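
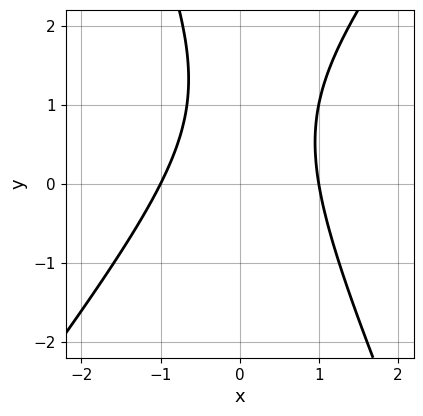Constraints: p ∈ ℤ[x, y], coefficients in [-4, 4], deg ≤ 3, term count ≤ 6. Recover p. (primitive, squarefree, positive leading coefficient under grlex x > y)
3*x^2 - x*y - y^2 + 2*y - 3

1. deg p = 2. No degree-1 curve has this shape.
2. Observable constraints: the curve avoids every integer y-axis point in the box; among the integer gridlines, it crosses the x-axis at x ∈ {-1, 1}.
3. The integer polynomial consistent with all of this is the stated p.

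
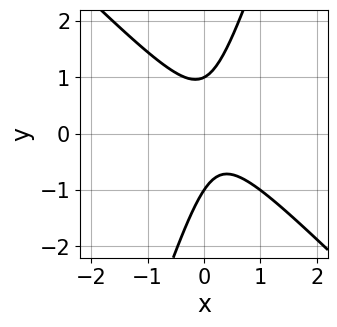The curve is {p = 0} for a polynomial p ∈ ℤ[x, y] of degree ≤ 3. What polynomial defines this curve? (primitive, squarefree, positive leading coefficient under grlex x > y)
(a) The degree is 2 — no degree-1 curve has this shape.
(b) Reading off the gridlines: the y-axis gridline crossings are at y ∈ {-1, 1}; no x-intercept at any integer in the box.
(c) Solving for integer coefficients yields p as stated.

3*x^2 + 2*x*y - y^2 - x + 1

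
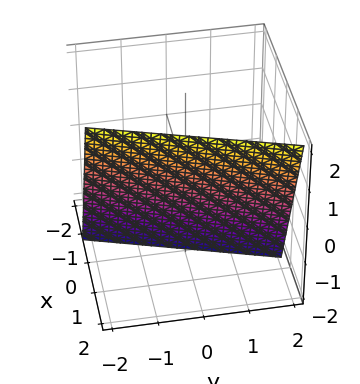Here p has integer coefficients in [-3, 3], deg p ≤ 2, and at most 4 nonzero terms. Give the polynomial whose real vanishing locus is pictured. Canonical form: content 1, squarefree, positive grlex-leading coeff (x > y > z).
The degree is 1 — every cross-section is a straight line — this is a plane.
Reading off the gridlines: it crosses the y-axis at the gridline y = -2; it meets the z-axis at z = -2 (among the integer gridlines).
Matching integer coefficients to the picture gives p.

3*x - y - z - 2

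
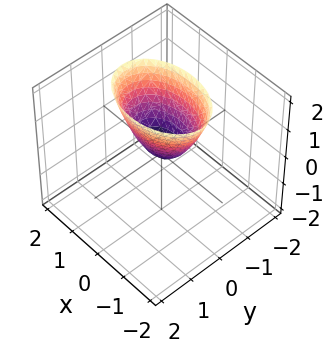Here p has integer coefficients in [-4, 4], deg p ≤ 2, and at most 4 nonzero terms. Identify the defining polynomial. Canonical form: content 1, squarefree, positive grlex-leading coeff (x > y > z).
The degree is 2 — a single bowl opening along one axis; a quadric.
Symmetries: the y ↦ −y reflection is a symmetry, so y appears only in even powers; the x ↦ −x reflection is a symmetry, so x appears only in even powers.
From the axis intercepts and sections: it crosses the x-axis at the gridline x = 0; it crosses the z-axis at the gridline z = 0; one y-axis crossing is at y = 0.
The integer polynomial consistent with all of this is the stated p.

x^2 + 2*y^2 - z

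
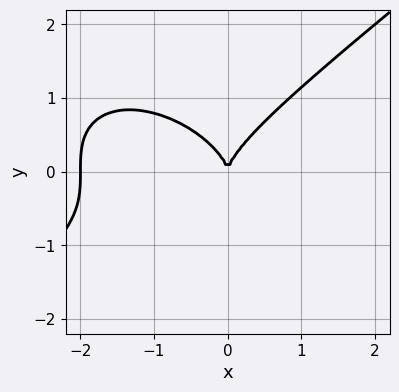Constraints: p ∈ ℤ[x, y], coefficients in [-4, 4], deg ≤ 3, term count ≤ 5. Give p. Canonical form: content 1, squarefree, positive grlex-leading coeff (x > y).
First, deg p = 3. A generic line meets the curve in up to 3 points.
Next, checking where it meets the axes: the x-axis gridline crossings are at x ∈ {-2, 0}; one y-axis crossing is at y = 0.
Finally, matching integer coefficients to the picture gives p.

x^3 - 2*y^3 + 2*x^2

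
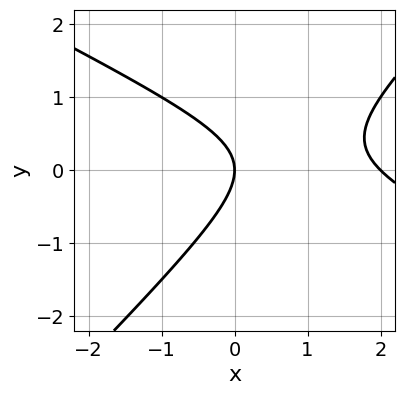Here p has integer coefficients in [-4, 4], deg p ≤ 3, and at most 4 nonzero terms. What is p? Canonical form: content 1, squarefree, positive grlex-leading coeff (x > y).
The degree is 2 — the shape is more complex than any degree-1 curve.
Checking where it meets the axes: among the integer gridlines, it crosses the x-axis at x ∈ {0, 2}; it crosses the y-axis at the gridline y = 0.
Together with the visible shape, these determine p as stated.

x^2 + x*y - 2*y^2 - 2*x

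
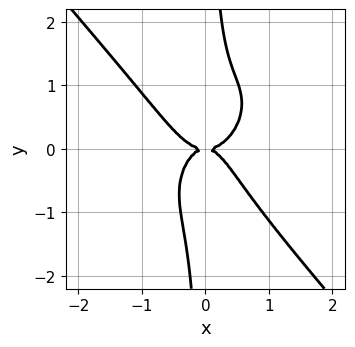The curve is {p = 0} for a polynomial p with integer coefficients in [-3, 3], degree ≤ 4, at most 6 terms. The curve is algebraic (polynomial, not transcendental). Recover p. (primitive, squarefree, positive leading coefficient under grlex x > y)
3*x^4 + 2*x*y^3 - x^2*y - y^2

(a) The degree is 4 — no degree-3 curve has this shape.
(b) Reading off the gridlines: it crosses the x-axis at the gridline x = 0; it meets the y-axis at y = 0 (among the integer gridlines).
(c) These observations pin down the coefficients.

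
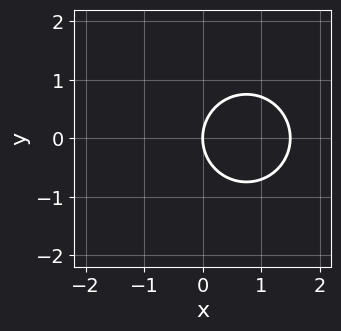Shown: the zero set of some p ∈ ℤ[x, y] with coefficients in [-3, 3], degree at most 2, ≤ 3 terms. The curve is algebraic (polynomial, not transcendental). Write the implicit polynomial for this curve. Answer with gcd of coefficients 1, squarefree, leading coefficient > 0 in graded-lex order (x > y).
2*x^2 + 2*y^2 - 3*x

1. deg p = 2. A generic line meets the curve in up to 2 points.
2. Symmetries: it's symmetric under y → −y, forcing even powers of y.
3. Checking where it meets the axes: one y-axis crossing is at y = 0; it meets the x-axis at x = 0 (among the integer gridlines).
4. Solving for integer coefficients yields p as stated.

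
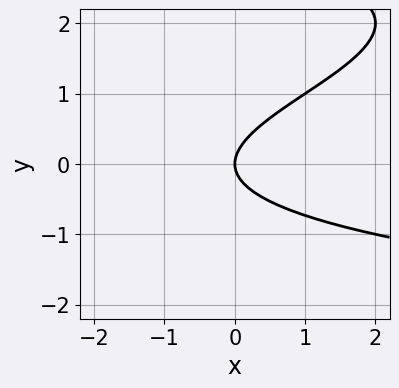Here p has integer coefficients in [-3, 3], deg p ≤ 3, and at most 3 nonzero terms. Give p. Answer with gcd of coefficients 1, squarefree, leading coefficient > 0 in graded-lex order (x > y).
The degree is 3 — no degree-2 curve has this shape.
From the axis intercepts and sections: it crosses the y-axis at the gridline y = 0; one x-axis crossing is at x = 0.
These observations pin down the coefficients.

y^3 - 3*y^2 + 2*x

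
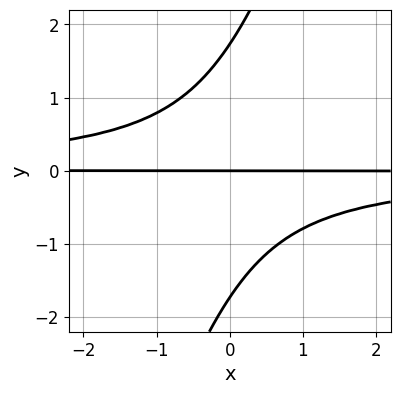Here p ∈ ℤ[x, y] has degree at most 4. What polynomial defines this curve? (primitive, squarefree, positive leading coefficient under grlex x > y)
3*x*y^2 - y^3 + 3*y

1. Degree: the shape is more complex than any degree-2 curve, so deg p = 3.
2. Checking where it meets the axes: it crosses the y-axis at the gridline y = 0; every point of the x-axis in the box is on the curve.
3. These observations pin down the coefficients.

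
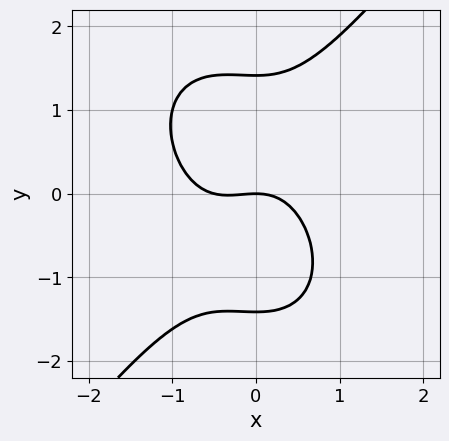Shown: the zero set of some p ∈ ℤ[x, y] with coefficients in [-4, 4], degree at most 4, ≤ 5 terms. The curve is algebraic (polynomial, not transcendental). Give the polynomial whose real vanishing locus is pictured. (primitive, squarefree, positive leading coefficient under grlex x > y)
2*x^3 - y^3 + x^2 + 2*y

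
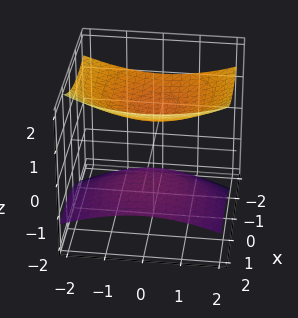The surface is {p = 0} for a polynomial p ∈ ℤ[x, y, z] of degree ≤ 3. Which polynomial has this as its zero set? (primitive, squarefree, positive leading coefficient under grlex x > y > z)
There are 2 components. They look like related sheets of one shape, so recover p as a whole.
deg p = 2. The shape is more complex than any degree-1 surface.
Reading off the gridlines: no y-intercept at any integer in the box; no x-intercept at any integer in the box.
Solving for integer coefficients yields p as stated.

x^2 + 2*x*z + y^2 - 3*z^2 + 2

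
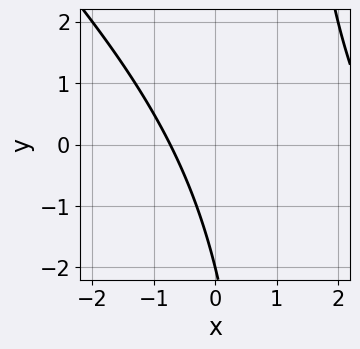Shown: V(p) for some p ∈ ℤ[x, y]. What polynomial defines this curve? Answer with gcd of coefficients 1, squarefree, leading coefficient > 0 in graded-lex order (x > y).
x^2 + x*y - 2*x - y - 2

1. The degree is 2 — no degree-1 curve has this shape.
2. From the axis intercepts and sections: it crosses the y-axis at the gridline y = -2.
3. Fitting integer coefficients to these (and the overall shape) gives p.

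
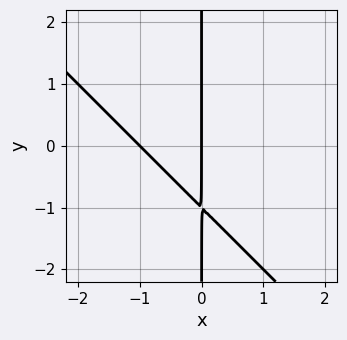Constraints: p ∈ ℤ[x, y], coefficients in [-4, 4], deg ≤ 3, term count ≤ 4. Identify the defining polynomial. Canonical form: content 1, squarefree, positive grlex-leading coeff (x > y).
(a) deg p = 2. The shape is more complex than any degree-1 curve.
(b) Against the integer gridlines: the visible y-axis segment lies entirely on the curve; among the integer gridlines, it crosses the x-axis at x ∈ {-1, 0}.
(c) These observations pin down the coefficients.

x^2 + x*y + x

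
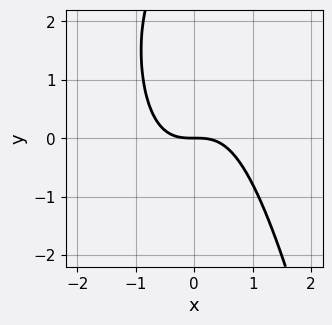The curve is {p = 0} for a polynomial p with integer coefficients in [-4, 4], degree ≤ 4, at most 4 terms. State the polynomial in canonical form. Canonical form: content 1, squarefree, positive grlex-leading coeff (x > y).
The degree is 3 — the shape is more complex than any degree-2 curve.
Reading off the gridlines: it crosses the x-axis at the gridline x = 0; it meets the y-axis at y = 0 (among the integer gridlines).
Matching integer coefficients to the picture gives p.

3*x^3 - y^2 + 3*y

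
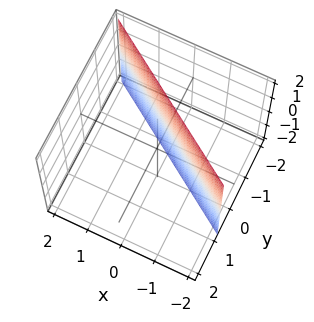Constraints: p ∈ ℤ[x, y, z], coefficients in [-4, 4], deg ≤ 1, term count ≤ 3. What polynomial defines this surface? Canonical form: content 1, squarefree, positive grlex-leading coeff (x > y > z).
2*x + 3*y + 2

1. The degree is 1 — every cross-section is a straight line — this is a plane.
2. Against the integer gridlines: it meets the x-axis at x = -1 (among the integer gridlines); no z-intercept at any integer in the box.
3. Matching integer coefficients to the picture gives p.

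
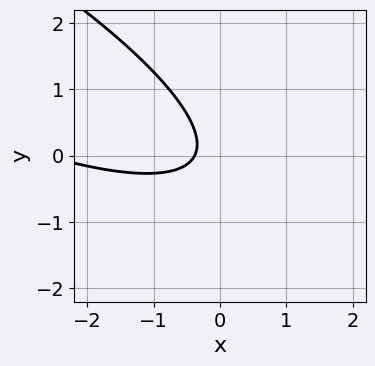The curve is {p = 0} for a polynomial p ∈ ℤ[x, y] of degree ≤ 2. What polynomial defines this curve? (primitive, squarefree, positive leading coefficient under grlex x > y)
x^2 + 3*x*y + 3*y^2 + 3*x + 1

deg p = 2. The shape is more complex than any degree-1 curve.
From the axis intercepts and sections: it misses every integer gridline on the y-axis.
Together with the visible shape, these determine p as stated.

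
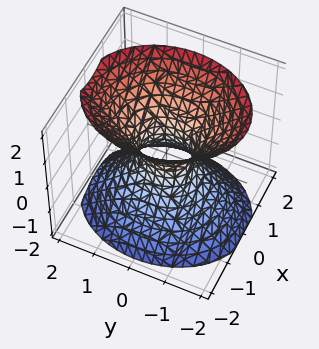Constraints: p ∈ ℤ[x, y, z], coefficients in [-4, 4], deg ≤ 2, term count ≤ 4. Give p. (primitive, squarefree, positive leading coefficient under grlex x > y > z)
3*x^2 + 2*y^2 - 2*z^2 - 1

First, deg p = 2. One connected sheet with a waist; a quadric.
Next, symmetries: it's symmetric under y → −y, forcing even powers of y; it's symmetric under x → −x, forcing even powers of x; the z ↦ −z reflection is a symmetry, so z appears only in even powers.
Next, reading off the gridlines: no z-intercept at any integer in the box.
Finally, solving for integer coefficients yields p as stated.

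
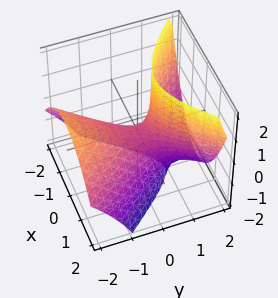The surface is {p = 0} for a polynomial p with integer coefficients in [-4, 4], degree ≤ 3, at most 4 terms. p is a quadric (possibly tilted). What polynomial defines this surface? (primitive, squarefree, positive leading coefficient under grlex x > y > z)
3*x^2 - 2*y^2 - 3*y*z + 2*z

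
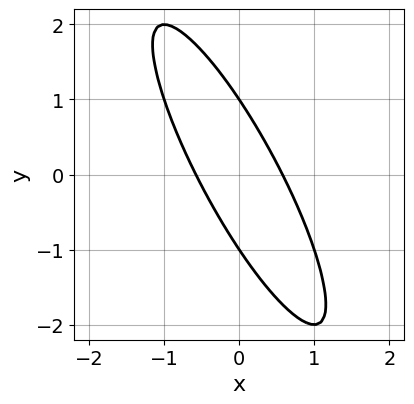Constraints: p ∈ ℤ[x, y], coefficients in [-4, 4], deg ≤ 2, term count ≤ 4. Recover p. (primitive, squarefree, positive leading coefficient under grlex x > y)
1. deg p = 2. The shape is more complex than any degree-1 curve.
2. From the axis intercepts and sections: the y-axis gridline crossings are at y ∈ {-1, 1}.
3. Assembling these constraints gives the stated polynomial.

3*x^2 + 3*x*y + y^2 - 1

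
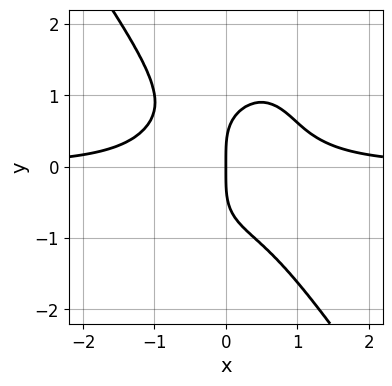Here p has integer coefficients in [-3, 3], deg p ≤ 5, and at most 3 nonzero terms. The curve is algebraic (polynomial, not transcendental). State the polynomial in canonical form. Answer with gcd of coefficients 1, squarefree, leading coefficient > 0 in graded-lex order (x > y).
3*x^3*y + y^4 - 2*x

The degree is 4 — a generic line meets the curve in up to 4 points.
Observable constraints: it crosses the x-axis at the gridline x = 0; it meets the y-axis at y = 0 (among the integer gridlines).
Putting this together gives p.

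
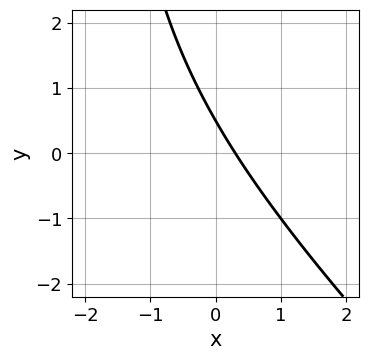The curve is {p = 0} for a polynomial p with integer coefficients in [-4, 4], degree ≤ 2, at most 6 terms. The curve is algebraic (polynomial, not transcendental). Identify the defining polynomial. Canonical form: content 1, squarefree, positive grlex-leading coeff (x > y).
x^2 + x*y + 3*x + 2*y - 1

1. deg p = 2. The shape is more complex than any degree-1 curve.
2. Solving for integer coefficients yields p as stated.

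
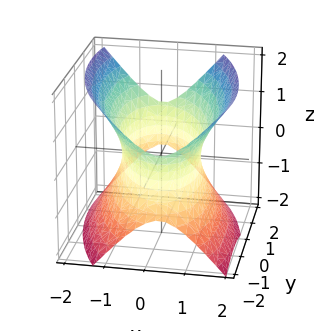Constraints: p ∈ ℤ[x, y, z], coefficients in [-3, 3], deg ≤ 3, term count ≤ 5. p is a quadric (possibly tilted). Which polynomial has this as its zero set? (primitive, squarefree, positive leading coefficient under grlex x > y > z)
3*x^2 + x*y + y^2 - 2*z^2 - 3

1. deg p = 2. The shape is more complex than any degree-1 surface.
2. Observable constraints: among the integer gridlines, it crosses the x-axis at x ∈ {-1, 1}; it misses every integer gridline on the z-axis.
3. Assembling these constraints gives the stated polynomial.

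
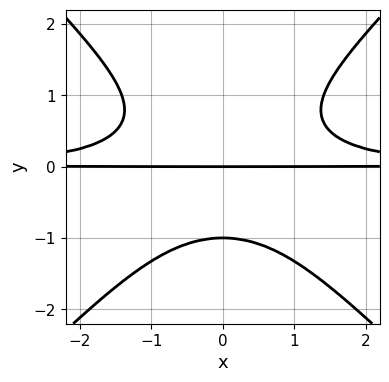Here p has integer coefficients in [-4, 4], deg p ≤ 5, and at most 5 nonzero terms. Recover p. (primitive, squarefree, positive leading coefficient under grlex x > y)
x^2*y^2 - y^4 - y

1. deg p = 4. No degree-3 curve has this shape.
2. Symmetries: mirror symmetry x ↦ −x ⇒ only even powers of x.
3. Reading off the gridlines: the visible x-axis segment lies entirely on the curve; the y-axis gridline crossings are at y ∈ {-1, 0}.
4. Together with the visible shape, these determine p as stated.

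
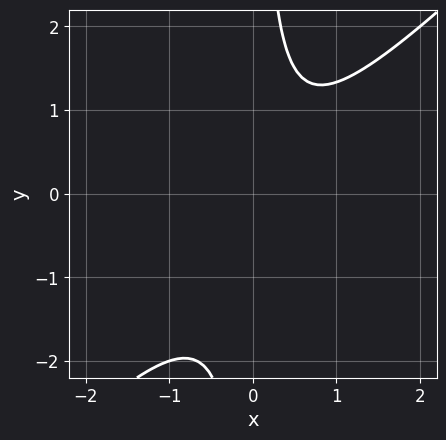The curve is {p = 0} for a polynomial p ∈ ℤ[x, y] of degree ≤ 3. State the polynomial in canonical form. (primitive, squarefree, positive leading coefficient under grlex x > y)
3*x^2 - 3*x*y - x + 2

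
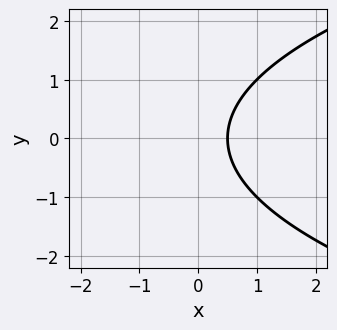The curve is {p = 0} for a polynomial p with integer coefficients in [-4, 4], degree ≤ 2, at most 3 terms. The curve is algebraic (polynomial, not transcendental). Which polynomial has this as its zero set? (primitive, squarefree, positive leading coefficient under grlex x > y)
(a) The degree is 2 — no degree-1 curve has this shape.
(b) Symmetries: mirror symmetry y ↦ −y ⇒ only even powers of y.
(c) From the visible intercepts: no y-intercept at any integer in the box.
(d) Solving for integer coefficients yields p as stated.

y^2 - 2*x + 1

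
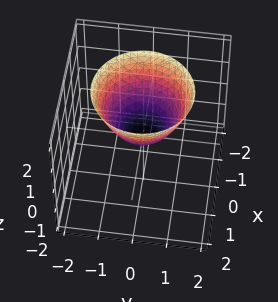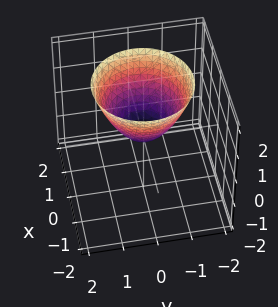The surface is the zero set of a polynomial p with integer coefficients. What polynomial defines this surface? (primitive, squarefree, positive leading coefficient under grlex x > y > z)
1. deg p = 2. A paraboloid; a quadric.
2. By symmetry, the z-axis is an axis of rotation, so x and y enter only as x² + y².
3. Against the integer gridlines: a circular section at z = 2 has radius between 1 and 2; it meets the y-axis at y = 0 (among the integer gridlines); it meets the z-axis at z = 0 (among the integer gridlines); one x-axis crossing is at x = 0.
4. Matching integer coefficients to the picture gives p.

x^2 + y^2 - z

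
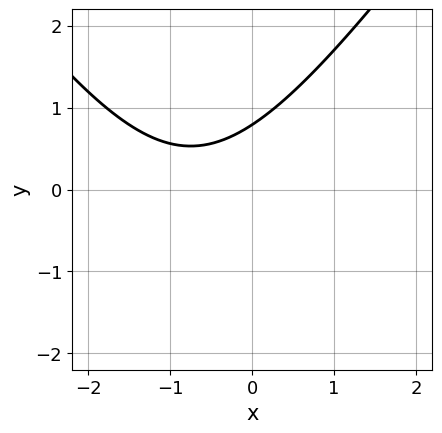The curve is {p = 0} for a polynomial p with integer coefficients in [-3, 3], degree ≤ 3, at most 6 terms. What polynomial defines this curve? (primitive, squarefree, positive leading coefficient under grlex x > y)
(a) The degree is 2 — a generic line meets the curve in up to 2 points.
(b) From the visible intercepts: it misses every integer gridline on the x-axis.
(c) Matching integer coefficients to the picture gives p.

2*x^2 - y^2 + 3*x - 3*y + 3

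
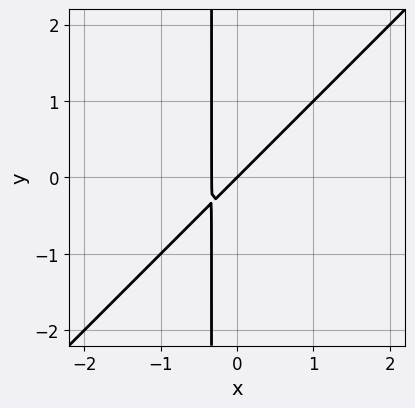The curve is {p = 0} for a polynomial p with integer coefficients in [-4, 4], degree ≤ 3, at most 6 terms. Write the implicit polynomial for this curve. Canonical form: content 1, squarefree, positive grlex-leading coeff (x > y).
3*x^2 - 3*x*y + x - y

(a) The degree is 2 — the shape is more complex than any degree-1 curve.
(b) Reading off the gridlines: it meets the x-axis at x = 0 (among the integer gridlines); one y-axis crossing is at y = 0.
(c) The integer polynomial consistent with all of this is the stated p.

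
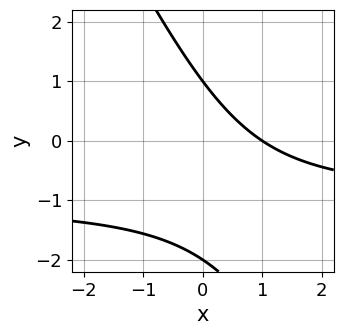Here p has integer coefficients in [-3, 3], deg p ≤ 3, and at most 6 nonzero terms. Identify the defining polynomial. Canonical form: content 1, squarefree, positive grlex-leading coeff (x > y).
(a) deg p = 2. The shape is more complex than any degree-1 curve.
(b) Observable constraints: among the integer gridlines, it crosses the y-axis at y ∈ {-2, 1}; it crosses the x-axis at the gridline x = 1.
(c) The integer polynomial consistent with all of this is the stated p.

2*x*y + y^2 + 2*x + y - 2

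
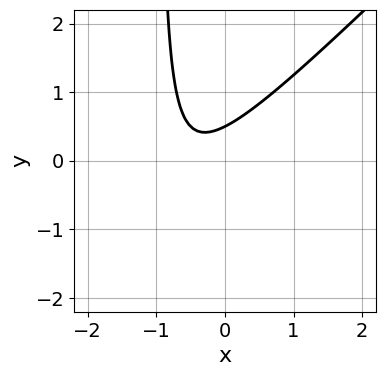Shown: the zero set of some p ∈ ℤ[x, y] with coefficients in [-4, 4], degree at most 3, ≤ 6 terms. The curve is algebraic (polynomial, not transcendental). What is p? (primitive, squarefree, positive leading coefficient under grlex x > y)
2*x^2 - 2*x*y + 2*x - 2*y + 1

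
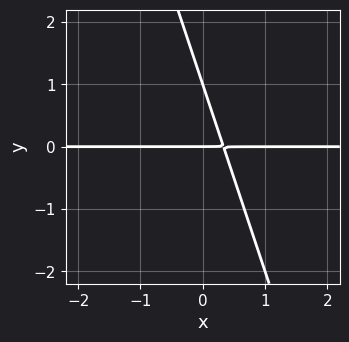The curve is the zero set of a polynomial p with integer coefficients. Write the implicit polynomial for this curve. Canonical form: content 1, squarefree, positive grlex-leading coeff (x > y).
deg p = 2. The shape is more complex than any degree-1 curve.
Observable constraints: among the integer gridlines, it crosses the y-axis at y ∈ {0, 1}; the visible x-axis segment lies entirely on the curve.
The integer polynomial consistent with all of this is the stated p.

3*x*y + y^2 - y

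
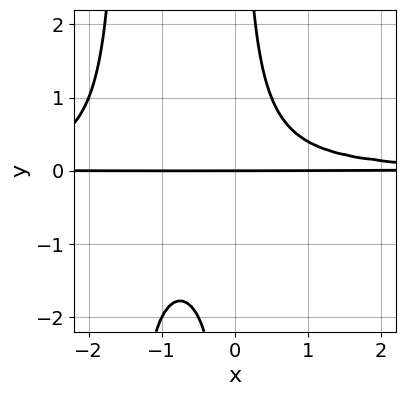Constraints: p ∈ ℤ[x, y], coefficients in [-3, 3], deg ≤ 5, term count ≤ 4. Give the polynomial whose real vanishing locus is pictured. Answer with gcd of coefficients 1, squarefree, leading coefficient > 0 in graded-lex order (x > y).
2*x^2*y^2 + 3*x*y^2 - 2*y

deg p = 4. The shape is more complex than any degree-3 curve.
From the axis intercepts and sections: every point of the x-axis in the box is on the curve; it meets the y-axis at y = 0 (among the integer gridlines).
These observations pin down the coefficients.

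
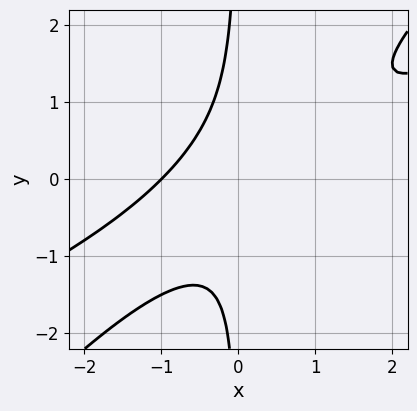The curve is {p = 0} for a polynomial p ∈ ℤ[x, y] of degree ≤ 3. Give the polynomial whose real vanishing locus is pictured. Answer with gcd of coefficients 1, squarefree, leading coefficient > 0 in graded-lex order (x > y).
Degree: no degree-2 curve has this shape, so deg p = 3.
Checking where it meets the axes: one x-axis crossing is at x = -1; no y-intercept at any integer in the box.
These observations pin down the coefficients.

x^3 - 3*x^2*y + 2*x*y^2 + 1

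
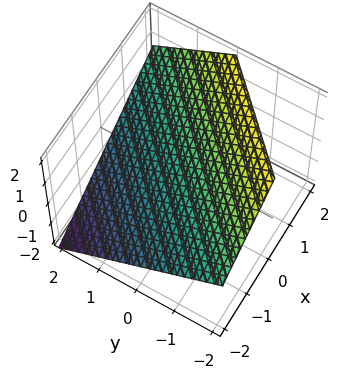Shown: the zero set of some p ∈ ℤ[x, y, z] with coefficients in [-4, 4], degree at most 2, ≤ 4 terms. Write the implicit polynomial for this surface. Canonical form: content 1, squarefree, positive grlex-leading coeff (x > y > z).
2*x - 2*y - 3*z + 2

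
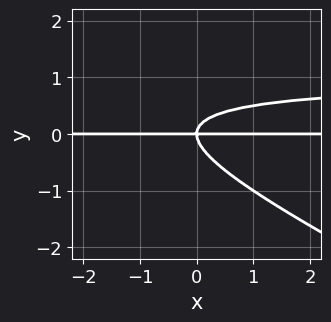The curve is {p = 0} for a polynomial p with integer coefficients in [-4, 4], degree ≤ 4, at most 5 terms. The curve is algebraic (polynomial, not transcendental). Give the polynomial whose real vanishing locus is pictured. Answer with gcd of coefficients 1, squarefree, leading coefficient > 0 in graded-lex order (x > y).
(a) deg p = 3. The shape is more complex than any degree-2 curve.
(b) Reading off the gridlines: every point of the x-axis in the box is on the curve; it meets the y-axis at y = 0 (among the integer gridlines).
(c) These observations pin down the coefficients.

x*y^2 + 2*y^3 - x*y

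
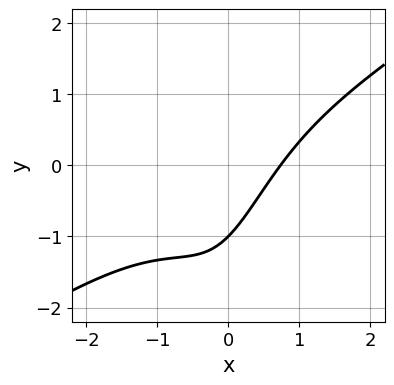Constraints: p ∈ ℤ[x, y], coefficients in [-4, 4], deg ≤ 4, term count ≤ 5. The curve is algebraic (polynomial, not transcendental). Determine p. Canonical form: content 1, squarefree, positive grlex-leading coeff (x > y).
First, deg p = 3. The shape is more complex than any degree-2 curve.
Next, observable constraints: it crosses the y-axis at the gridline y = -1.
Finally, matching integer coefficients to the picture gives p.

2*x^3 - 3*x^2*y + 3*x - 3*y - 3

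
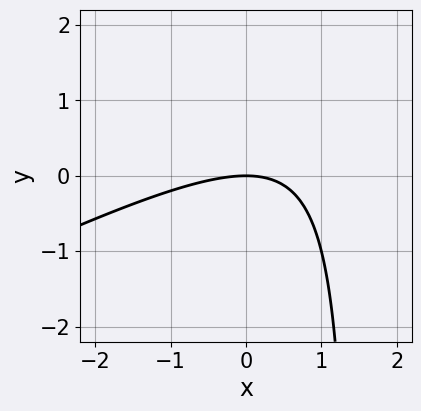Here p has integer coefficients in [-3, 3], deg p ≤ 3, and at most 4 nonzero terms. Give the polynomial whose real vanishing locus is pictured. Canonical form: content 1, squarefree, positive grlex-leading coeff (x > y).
(a) deg p = 2.
(b) Against the integer gridlines: it meets the y-axis at y = 0 (among the integer gridlines); it crosses the x-axis at the gridline x = 0.
(c) Putting this together gives p.

x^2 - 2*x*y + 3*y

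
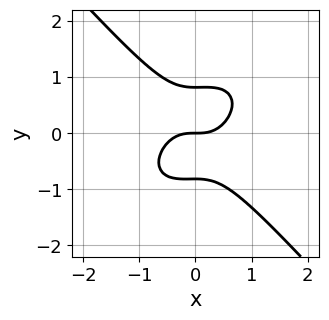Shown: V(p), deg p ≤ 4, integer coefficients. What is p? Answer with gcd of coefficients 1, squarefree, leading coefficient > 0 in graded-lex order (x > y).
1. Degree: the shape is more complex than any degree-2 curve, so deg p = 3.
2. Observable constraints: one y-axis crossing is at y = 0; it crosses the x-axis at the gridline x = 0.
3. Putting this together gives p.

3*x^3 - x^2*y + 3*y^3 - 2*y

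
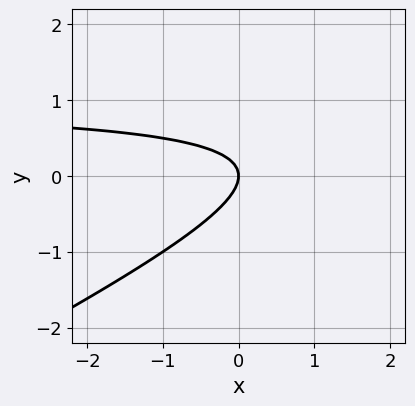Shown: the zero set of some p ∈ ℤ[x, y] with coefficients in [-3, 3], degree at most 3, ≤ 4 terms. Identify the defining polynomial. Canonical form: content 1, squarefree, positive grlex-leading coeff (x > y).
The degree is 2 — the shape is more complex than any degree-1 curve.
From the visible intercepts: it meets the x-axis at x = 0 (among the integer gridlines); it crosses the y-axis at the gridline y = 0.
Solving for integer coefficients yields p as stated.

x*y - 2*y^2 - x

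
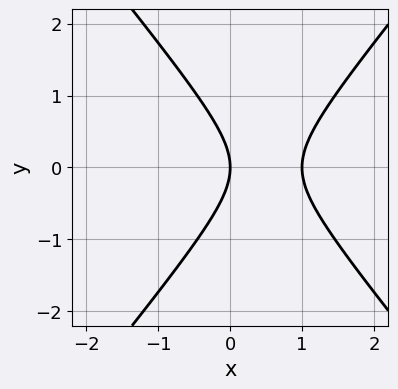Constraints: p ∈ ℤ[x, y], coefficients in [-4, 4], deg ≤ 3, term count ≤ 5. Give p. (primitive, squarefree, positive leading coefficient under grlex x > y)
(a) The degree is 2 — no degree-1 curve has this shape.
(b) Symmetries: the y ↦ −y reflection is a symmetry, so y appears only in even powers.
(c) Checking where it meets the axes: the x-axis gridline crossings are at x ∈ {0, 1}; it crosses the y-axis at the gridline y = 0.
(d) These observations pin down the coefficients.

3*x^2 - 2*y^2 - 3*x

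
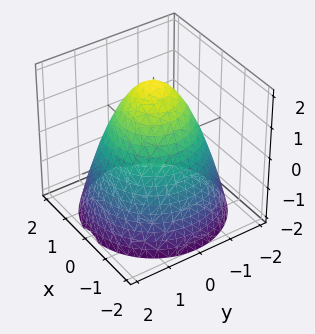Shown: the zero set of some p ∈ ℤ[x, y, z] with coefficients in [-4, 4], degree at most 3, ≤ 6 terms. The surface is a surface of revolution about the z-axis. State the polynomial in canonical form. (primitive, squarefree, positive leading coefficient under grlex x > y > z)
Degree: a generic line meets the surface in up to 2 points, so deg p = 2.
Symmetries: every cross-section ⟂ z is a circle, so x, y appear only via x² + y².
Reading off the gridlines: a circular section at z = 1 has radius exactly 1; it crosses the z-axis at the gridline z = 2.
Matching integer coefficients to the picture gives p.

x^2 + y^2 + z - 2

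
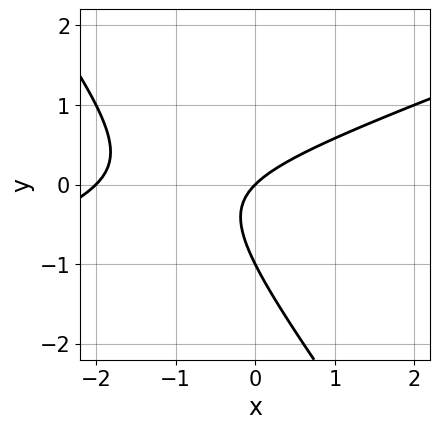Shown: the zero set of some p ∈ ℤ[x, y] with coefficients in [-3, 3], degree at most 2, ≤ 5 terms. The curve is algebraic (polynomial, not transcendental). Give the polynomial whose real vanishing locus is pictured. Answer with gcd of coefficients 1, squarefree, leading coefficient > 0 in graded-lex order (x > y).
x^2 - 2*x*y - 2*y^2 + 2*x - 2*y

1. Degree: a generic line meets the curve in up to 2 points, so deg p = 2.
2. Checking where it meets the axes: the y-axis gridline crossings are at y ∈ {-1, 0}; the x-axis gridline crossings are at x ∈ {-2, 0}.
3. Together with the visible shape, these determine p as stated.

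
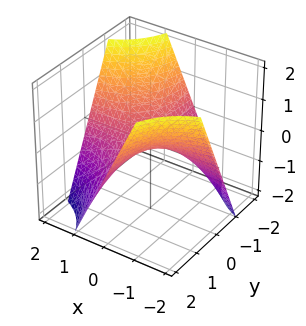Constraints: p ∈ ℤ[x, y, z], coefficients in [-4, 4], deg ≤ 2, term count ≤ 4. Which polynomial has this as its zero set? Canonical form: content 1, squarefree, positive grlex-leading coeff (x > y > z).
(a) The degree is 2 — a saddle surface; a quadric.
(b) Observable constraints: the visible y-axis segment lies entirely on the surface; it crosses the z-axis at the gridline z = 0; the visible x-axis segment lies entirely on the surface.
(c) Matching integer coefficients to the picture gives p.

x*y + z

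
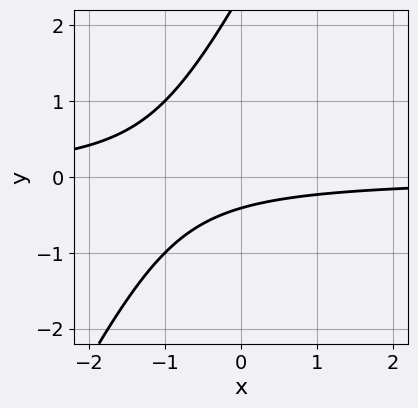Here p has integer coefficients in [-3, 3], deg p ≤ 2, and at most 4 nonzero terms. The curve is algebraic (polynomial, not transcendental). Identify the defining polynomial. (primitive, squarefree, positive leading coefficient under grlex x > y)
2*x*y - y^2 + 2*y + 1

Degree: a generic line meets the curve in up to 2 points, so deg p = 2.
From the visible intercepts: it misses every integer gridline on the x-axis.
Fitting integer coefficients to these (and the overall shape) gives p.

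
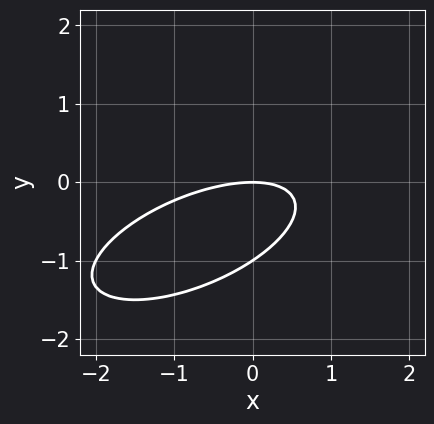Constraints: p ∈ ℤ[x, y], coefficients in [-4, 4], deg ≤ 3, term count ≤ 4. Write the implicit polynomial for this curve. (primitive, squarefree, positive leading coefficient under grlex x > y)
1. The degree is 2 — the shape is more complex than any degree-1 curve.
2. From the visible intercepts: it meets the x-axis at x = 0 (among the integer gridlines); the y-axis gridline crossings are at y ∈ {-1, 0}.
3. These observations pin down the coefficients.

x^2 - 2*x*y + 3*y^2 + 3*y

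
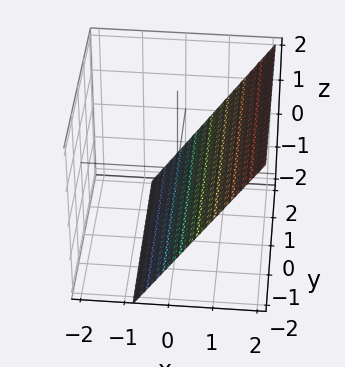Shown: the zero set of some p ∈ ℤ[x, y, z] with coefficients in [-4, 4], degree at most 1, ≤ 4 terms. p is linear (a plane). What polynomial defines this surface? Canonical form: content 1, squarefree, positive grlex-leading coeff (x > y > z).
3*x - 2*z - 2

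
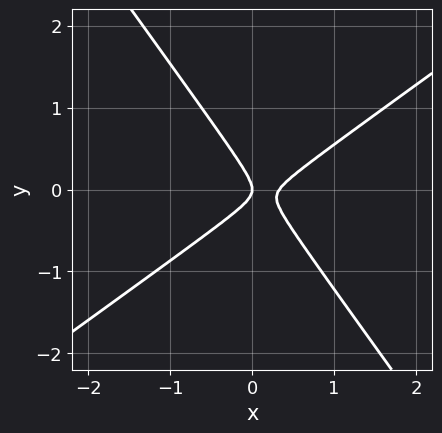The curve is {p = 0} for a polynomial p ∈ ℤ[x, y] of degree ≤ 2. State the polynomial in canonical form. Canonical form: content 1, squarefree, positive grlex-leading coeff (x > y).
1. deg p = 2. A generic line meets the curve in up to 2 points.
2. Against the integer gridlines: one y-axis crossing is at y = 0; one x-axis crossing is at x = 0.
3. The integer polynomial consistent with all of this is the stated p.

3*x^2 - 2*x*y - 3*y^2 - x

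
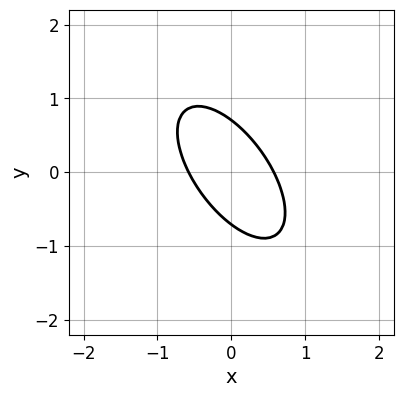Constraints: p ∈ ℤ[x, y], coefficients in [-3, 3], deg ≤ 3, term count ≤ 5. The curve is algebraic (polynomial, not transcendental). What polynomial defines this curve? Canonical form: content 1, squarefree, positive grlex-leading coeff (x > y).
First, the degree is 2 — a generic line meets the curve in up to 2 points.
Finally, putting this together gives p.

3*x^2 + 3*x*y + 2*y^2 - 1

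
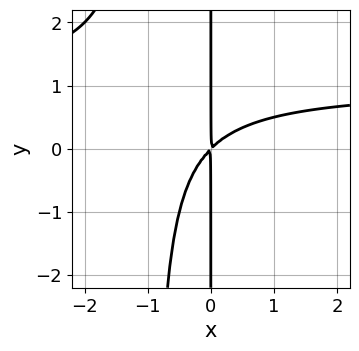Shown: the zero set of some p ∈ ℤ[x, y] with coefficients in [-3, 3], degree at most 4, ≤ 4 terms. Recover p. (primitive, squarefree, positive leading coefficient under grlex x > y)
1. deg p = 3. The shape is more complex than any degree-2 curve.
2. Checking where it meets the axes: the visible y-axis segment lies entirely on the curve.
3. Putting this together gives p.

x^2*y - x^2 + x*y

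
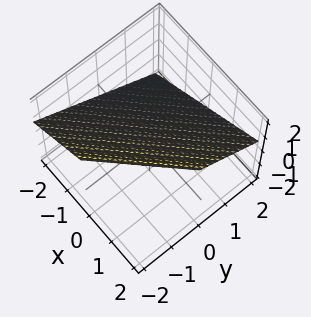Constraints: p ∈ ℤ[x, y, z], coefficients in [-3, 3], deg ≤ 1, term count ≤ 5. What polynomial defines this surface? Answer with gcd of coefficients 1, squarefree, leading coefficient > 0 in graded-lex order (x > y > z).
2*x - 2*y - 3*z + 2

1. deg p = 1. Every cross-section is a straight line — this is a plane.
2. Reading off the gridlines: it crosses the x-axis at the gridline x = -1; one y-axis crossing is at y = 1.
3. The integer polynomial consistent with all of this is the stated p.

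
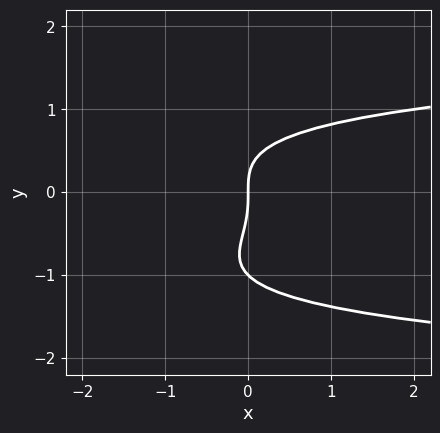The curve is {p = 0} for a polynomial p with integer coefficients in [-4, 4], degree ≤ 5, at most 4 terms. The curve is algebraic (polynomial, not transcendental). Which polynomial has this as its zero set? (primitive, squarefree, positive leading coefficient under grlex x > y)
(a) The degree is 4 — a generic line meets the curve in up to 4 points.
(b) Checking where it meets the axes: among the integer gridlines, it crosses the y-axis at y ∈ {-1, 0}; it meets the x-axis at x = 0 (among the integer gridlines).
(c) The integer polynomial consistent with all of this is the stated p.

y^4 + y^3 - x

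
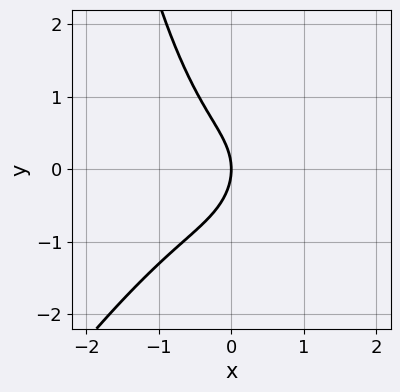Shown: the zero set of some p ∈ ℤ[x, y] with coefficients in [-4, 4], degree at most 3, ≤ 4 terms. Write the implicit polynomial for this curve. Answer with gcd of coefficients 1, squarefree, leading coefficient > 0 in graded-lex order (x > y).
3*x^3 - 2*x^2*y + 2*y^2 + 3*x

1. The degree is 3 — a generic line meets the curve in up to 3 points.
2. Checking where it meets the axes: one x-axis crossing is at x = 0; it meets the y-axis at y = 0 (among the integer gridlines).
3. The integer polynomial consistent with all of this is the stated p.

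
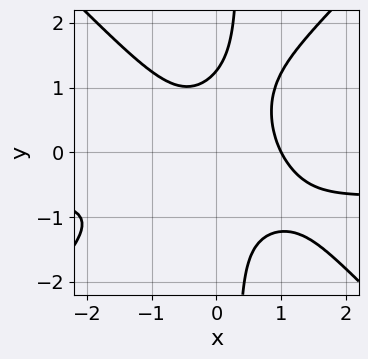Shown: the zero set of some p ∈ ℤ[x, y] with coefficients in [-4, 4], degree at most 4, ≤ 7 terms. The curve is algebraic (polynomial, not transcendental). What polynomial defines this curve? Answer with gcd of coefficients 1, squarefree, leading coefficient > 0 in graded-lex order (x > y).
1. deg p = 4. A generic line meets the curve in up to 4 points.
2. Checking where it meets the axes: one x-axis crossing is at x = 1.
3. Assembling these constraints gives the stated polynomial.

3*x^3*y - 3*x*y^3 + 2*x^3 + y^3 - 2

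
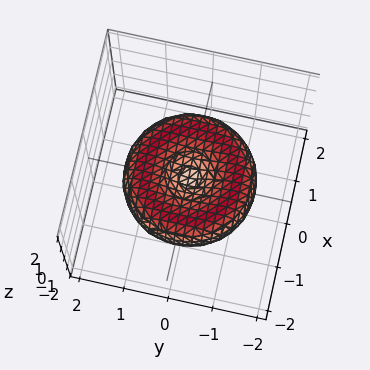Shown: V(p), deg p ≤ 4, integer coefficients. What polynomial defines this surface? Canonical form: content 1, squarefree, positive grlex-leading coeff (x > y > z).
(a) Degree: the shape is more complex than any degree-3 surface, so deg p = 4.
(b) Symmetries: rotational symmetry about the z-axis ⇒ p depends on x, y only through x² + y².
(c) Reading off the gridlines: one x-axis crossing is at x = 0; it crosses the z-axis at the gridline z = 0.
(d) Solving for integer coefficients yields p as stated.

x^4 + 2*x^2*y^2 + y^4 - 2*x^2 - 2*y^2 + 3*z^2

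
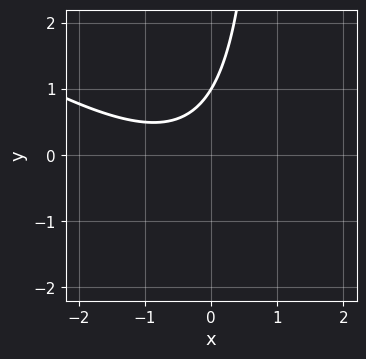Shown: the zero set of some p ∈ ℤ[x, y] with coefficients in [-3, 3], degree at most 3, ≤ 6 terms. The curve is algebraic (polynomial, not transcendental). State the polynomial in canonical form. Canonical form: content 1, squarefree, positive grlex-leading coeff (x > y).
1. The degree is 2 — the shape is more complex than any degree-1 curve.
2. Checking where it meets the axes: one y-axis crossing is at y = 1; it misses every integer gridline on the x-axis.
3. The integer polynomial consistent with all of this is the stated p.

2*x^2 + 3*x*y + 2*x - 3*y + 3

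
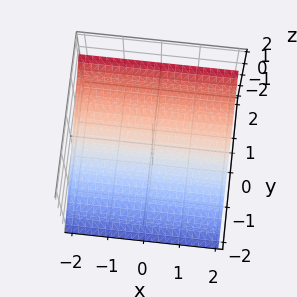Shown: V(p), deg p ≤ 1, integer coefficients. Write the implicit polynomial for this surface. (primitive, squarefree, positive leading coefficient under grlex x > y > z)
2*y - 3*z - 2

deg p = 1.
Observable constraints: it meets the y-axis at y = 1 (among the integer gridlines); no x-intercept at any integer in the box.
These observations pin down the coefficients.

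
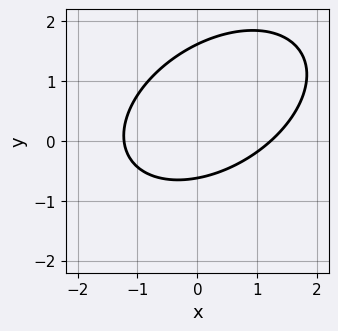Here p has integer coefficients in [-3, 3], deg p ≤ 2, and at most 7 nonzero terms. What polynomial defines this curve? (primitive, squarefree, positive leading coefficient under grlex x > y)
2*x^2 - 2*x*y + 3*y^2 - 3*y - 3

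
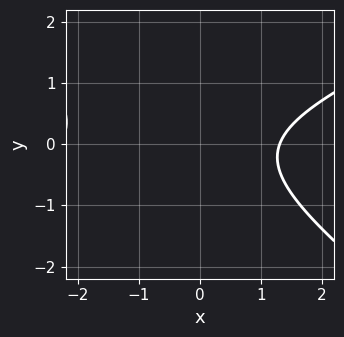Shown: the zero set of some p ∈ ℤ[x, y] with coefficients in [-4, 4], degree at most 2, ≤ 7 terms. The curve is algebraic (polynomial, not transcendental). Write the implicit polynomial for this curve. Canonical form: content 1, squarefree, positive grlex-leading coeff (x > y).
x^2 - x*y - 3*y^2 + x - 3

deg p = 2.
Checking where it meets the axes: no y-intercept at any integer in the box.
The integer polynomial consistent with all of this is the stated p.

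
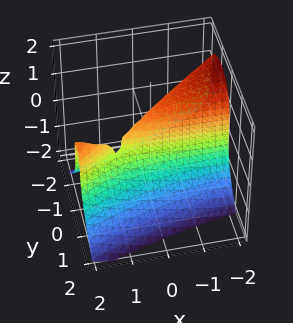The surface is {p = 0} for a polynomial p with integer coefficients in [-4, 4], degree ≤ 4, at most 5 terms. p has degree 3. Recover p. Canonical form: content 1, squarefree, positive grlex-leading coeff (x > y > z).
First, the degree is 3 — no degree-2 surface has this shape.
Then, reading off the gridlines: one z-axis crossing is at z = 0; the visible x-axis segment lies entirely on the surface.
Finally, these observations pin down the coefficients.

z^3 - 2*x*y + 3*y^2 + 2*y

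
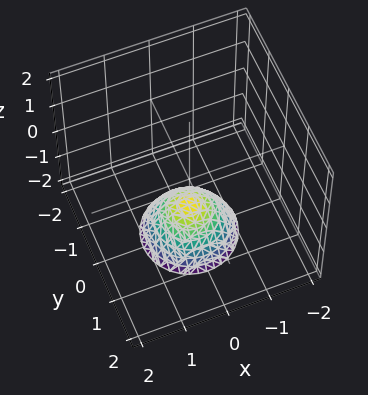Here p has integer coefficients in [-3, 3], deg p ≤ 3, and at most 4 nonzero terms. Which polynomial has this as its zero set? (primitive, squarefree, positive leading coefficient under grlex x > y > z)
x^2 + y^2 + z + 1

1. Degree: no degree-1 surface has this shape, so deg p = 2.
2. Symmetries: the z-axis is an axis of rotation, so x and y enter only as x² + y².
3. Observable constraints: the surface avoids every integer y-axis point in the box; no x-intercept at any integer in the box.
4. Together with the visible shape, these determine p as stated. Check: (0, 0, -1) on the z-axis lies on the surface, and p(0, 0, -1) = 0. ✓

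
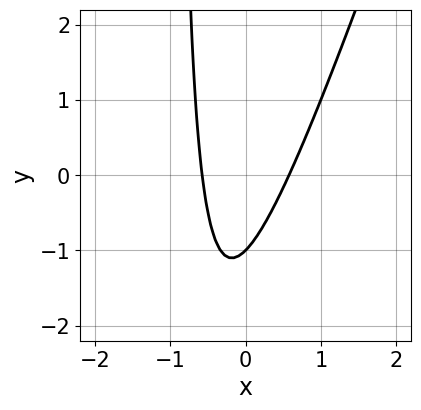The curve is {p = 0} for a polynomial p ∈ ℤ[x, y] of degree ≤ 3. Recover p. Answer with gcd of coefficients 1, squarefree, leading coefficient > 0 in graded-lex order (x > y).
3*x^2 - x*y - y - 1

First, degree: the shape is more complex than any degree-1 curve, so deg p = 2.
Then, reading off the gridlines: it crosses the y-axis at the gridline y = -1.
Finally, together with the visible shape, these determine p as stated.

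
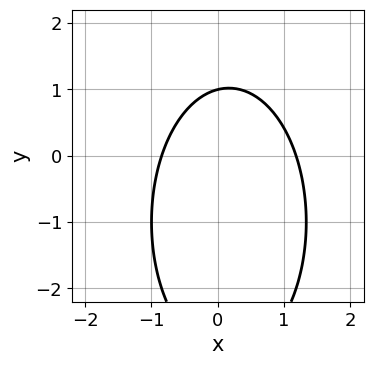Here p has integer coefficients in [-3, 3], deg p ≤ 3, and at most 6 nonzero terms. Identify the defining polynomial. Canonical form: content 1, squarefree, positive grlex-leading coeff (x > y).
(a) deg p = 2. No degree-1 curve has this shape.
(b) From the axis intercepts and sections: one y-axis crossing is at y = 1.
(c) Putting this together gives p.

3*x^2 + y^2 - x + 2*y - 3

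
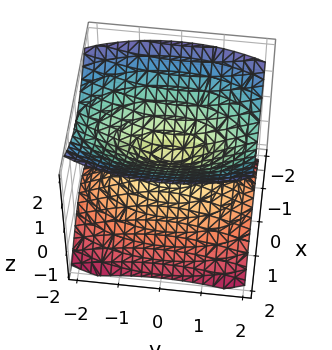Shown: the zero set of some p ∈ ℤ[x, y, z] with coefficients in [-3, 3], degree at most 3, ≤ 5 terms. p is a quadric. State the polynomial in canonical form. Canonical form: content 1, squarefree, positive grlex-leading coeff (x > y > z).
The picture has 2 separate pieces. They look like related sheets of one shape, so recover p as a whole.
Degree: a double cone through the origin; a quadric, so deg p = 2.
Symmetries: the y ↦ −y reflection is a symmetry, so y appears only in even powers; the z ↦ −z reflection is a symmetry, so z appears only in even powers; it's symmetric under x → −x, forcing even powers of x.
Checking where it meets the axes: one y-axis crossing is at y = 0; one z-axis crossing is at z = 0.
Solving for integer coefficients yields p as stated.

3*x^2 + y^2 - 3*z^2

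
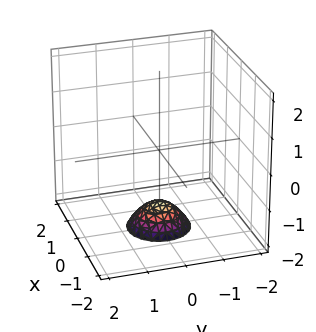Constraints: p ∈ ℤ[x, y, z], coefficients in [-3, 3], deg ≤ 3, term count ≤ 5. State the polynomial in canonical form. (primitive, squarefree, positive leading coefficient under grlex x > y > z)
2*x^2 + 2*y^2 + 2*z + 3

(a) Degree: the shape is more complex than any degree-1 surface, so deg p = 2.
(b) Symmetry: the z-axis is an axis of rotation, so x and y enter only as x² + y².
(c) From the axis intercepts and sections: a circular section at z = -2 has radius between 0 and 1; no y-intercept at any integer in the box; no x-intercept at any integer in the box.
(d) Putting this together gives p.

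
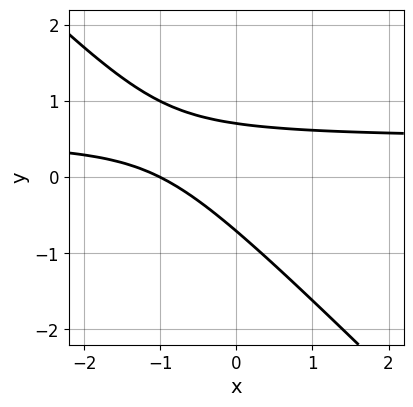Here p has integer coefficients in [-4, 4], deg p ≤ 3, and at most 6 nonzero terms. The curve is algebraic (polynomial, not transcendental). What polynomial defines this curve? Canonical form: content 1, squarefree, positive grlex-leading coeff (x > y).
First, deg p = 2. No degree-1 curve has this shape.
Then, observable constraints: one x-axis crossing is at x = -1.
Finally, the integer polynomial consistent with all of this is the stated p.

2*x*y + 2*y^2 - x - 1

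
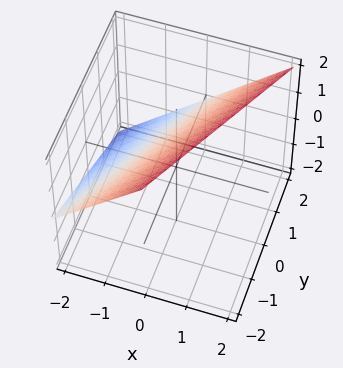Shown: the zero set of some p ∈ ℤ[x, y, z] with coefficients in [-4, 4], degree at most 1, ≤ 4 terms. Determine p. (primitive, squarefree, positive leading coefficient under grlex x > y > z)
1. deg p = 1. Every cross-section is a straight line — this is a plane.
2. Reading off the gridlines: one x-axis crossing is at x = -1; one z-axis crossing is at z = 1.
3. Solving for integer coefficients yields p as stated. Check: (0, 2, 0) on the y-axis lies on the surface, and p(0, 2, 0) = 0. ✓

2*x - y - 2*z + 2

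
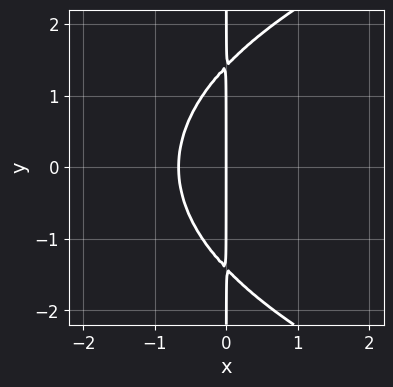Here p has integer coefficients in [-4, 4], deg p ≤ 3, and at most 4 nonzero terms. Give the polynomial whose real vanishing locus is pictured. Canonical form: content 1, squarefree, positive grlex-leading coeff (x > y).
The degree is 3 — a generic line meets the curve in up to 3 points.
Symmetries: mirror symmetry y ↦ −y ⇒ only even powers of y.
From the axis intercepts and sections: every point of the y-axis in the box is on the curve; one x-axis crossing is at x = 0.
Putting this together gives p.

x*y^2 - 3*x^2 - 2*x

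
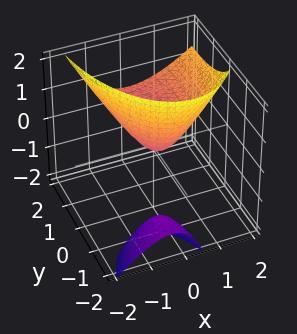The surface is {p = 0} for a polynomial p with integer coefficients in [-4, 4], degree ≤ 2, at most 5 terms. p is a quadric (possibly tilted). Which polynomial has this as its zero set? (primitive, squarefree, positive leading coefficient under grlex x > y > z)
(a) There are 2 components.
(b) deg p = 2.
(c) Against the integer gridlines: one z-axis crossing is at z = 0; one y-axis crossing is at y = 0; it crosses the x-axis at the gridline x = 0.
(d) Solving for integer coefficients yields p as stated.

3*x^2 - 2*x*z + y^2 - 3*y*z - 3*z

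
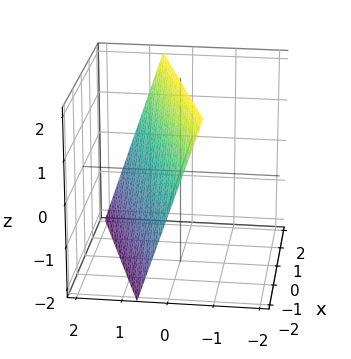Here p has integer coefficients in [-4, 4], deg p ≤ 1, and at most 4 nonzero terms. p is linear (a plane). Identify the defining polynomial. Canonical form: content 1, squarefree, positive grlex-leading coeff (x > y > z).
First, the degree is 1 — the surface is flat (a plane).
Next, observable constraints: it crosses the x-axis at the gridline x = -2; it meets the z-axis at z = 2 (among the integer gridlines).
Finally, fitting integer coefficients to these (and the overall shape) gives p.

x - 3*y - z + 2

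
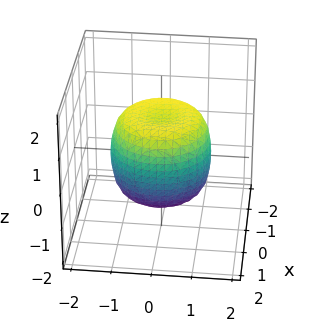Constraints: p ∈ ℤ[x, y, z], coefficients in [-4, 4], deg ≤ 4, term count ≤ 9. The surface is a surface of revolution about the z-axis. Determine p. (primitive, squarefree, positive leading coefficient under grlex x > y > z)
1. Degree: the shape is more complex than any degree-3 surface, so deg p = 4.
2. By symmetry, the z-axis is an axis of rotation, so x and y enter only as x² + y².
3. Against the integer gridlines: a circular section at z = -1 has radius exactly 1; the z-axis gridline crossings are at z ∈ {-1, 1}.
4. These observations pin down the coefficients.

x^4 + 2*x^2*y^2 + y^4 - x^2 - y^2 + z^2 - 1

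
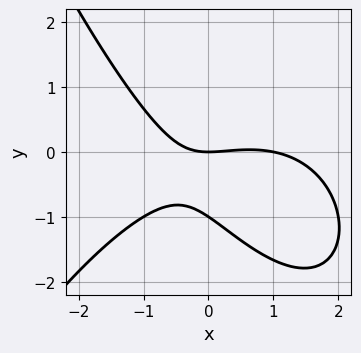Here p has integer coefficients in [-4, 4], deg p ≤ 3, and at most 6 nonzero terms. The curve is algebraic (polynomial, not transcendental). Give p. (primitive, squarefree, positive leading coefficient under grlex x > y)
x^3 - x^2 + 2*x*y + 3*y^2 + 3*y

Degree: a generic line meets the curve in up to 3 points, so deg p = 3.
From the axis intercepts and sections: among the integer gridlines, it crosses the x-axis at x ∈ {0, 1}; among the integer gridlines, it crosses the y-axis at y ∈ {-1, 0}.
The integer polynomial consistent with all of this is the stated p.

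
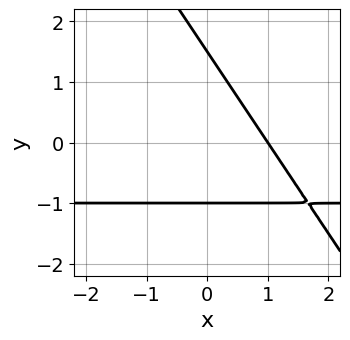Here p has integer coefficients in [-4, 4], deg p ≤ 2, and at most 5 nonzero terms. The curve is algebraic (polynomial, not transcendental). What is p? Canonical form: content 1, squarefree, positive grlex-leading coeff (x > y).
First, deg p = 2. The shape is more complex than any degree-1 curve.
Next, reading off the gridlines: it meets the x-axis at x = 1 (among the integer gridlines); it meets the y-axis at y = -1 (among the integer gridlines).
Finally, assembling these constraints gives the stated polynomial.

3*x*y + 2*y^2 + 3*x - y - 3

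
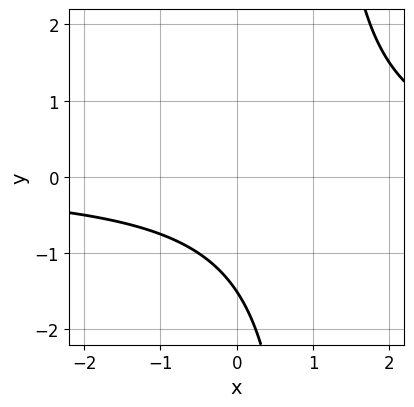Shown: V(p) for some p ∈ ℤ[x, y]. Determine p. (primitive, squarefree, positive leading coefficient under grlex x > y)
(a) The degree is 2 — no degree-1 curve has this shape.
(b) Observable constraints: no x-intercept at any integer in the box.
(c) Matching integer coefficients to the picture gives p.

2*x*y - 2*y - 3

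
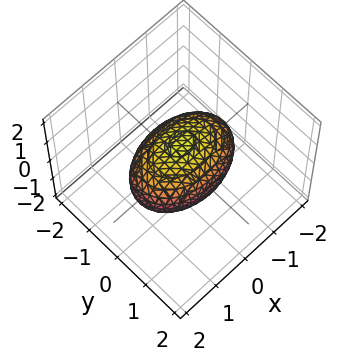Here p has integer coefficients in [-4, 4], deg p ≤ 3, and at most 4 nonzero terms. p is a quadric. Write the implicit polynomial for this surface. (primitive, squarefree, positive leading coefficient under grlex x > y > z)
First, degree: bounded and convex; a quadric, so deg p = 2.
Then, symmetries: mirror symmetry y ↦ −y ⇒ only even powers of y; it's symmetric under z → −z, forcing even powers of z; mirror symmetry x ↦ −x ⇒ only even powers of x.
Then, from the axis intercepts and sections: among the integer gridlines, it crosses the z-axis at z ∈ {-1, 1}; the y-axis gridline crossings are at y ∈ {-1, 1}.
Finally, putting this together gives p.

x^2 + 2*y^2 + 2*z^2 - 2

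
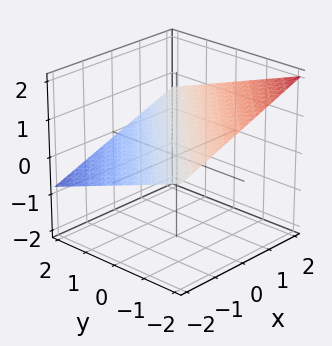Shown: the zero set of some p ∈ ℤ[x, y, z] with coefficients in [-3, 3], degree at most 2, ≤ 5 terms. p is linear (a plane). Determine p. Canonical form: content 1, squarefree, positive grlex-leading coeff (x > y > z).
x - y - 3*z + 2

First, deg p = 1.
Next, reading off the gridlines: it meets the y-axis at y = 2 (among the integer gridlines); one x-axis crossing is at x = -2.
Finally, assembling these constraints gives the stated polynomial.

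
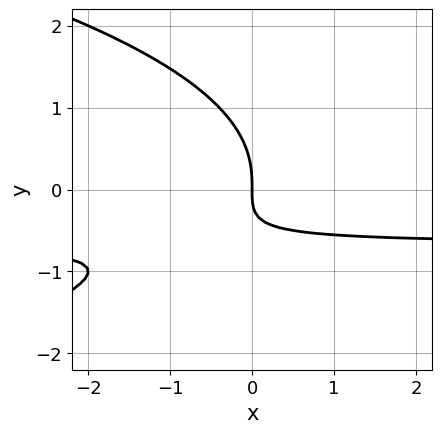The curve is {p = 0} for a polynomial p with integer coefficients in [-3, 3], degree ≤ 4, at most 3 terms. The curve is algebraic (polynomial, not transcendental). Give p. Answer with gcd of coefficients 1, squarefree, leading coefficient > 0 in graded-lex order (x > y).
2*y^3 + 3*x*y + 2*x

First, the degree is 3 — a generic line meets the curve in up to 3 points.
Then, from the axis intercepts and sections: one x-axis crossing is at x = 0; one y-axis crossing is at y = 0.
Finally, fitting integer coefficients to these (and the overall shape) gives p.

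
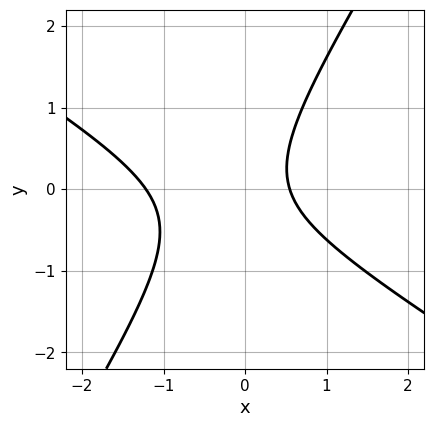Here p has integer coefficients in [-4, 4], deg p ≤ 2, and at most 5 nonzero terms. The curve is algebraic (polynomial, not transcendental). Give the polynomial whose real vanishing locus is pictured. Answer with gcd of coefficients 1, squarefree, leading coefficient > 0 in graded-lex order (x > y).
3*x^2 + 3*x*y - 3*y^2 + 2*x - 2

1. The degree is 2 — no degree-1 curve has this shape.
2. Observable constraints: no y-intercept at any integer in the box.
3. Assembling these constraints gives the stated polynomial.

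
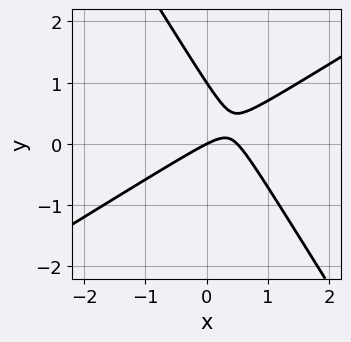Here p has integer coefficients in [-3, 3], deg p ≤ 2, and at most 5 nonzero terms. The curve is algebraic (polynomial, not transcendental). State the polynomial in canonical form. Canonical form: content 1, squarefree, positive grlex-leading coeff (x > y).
(a) Degree: the shape is more complex than any degree-1 curve, so deg p = 2.
(b) From the visible intercepts: among the integer gridlines, it crosses the y-axis at y ∈ {0, 1}; it crosses the x-axis at the gridline x = 0.
(c) Matching integer coefficients to the picture gives p.

2*x^2 - 2*x*y - 2*y^2 - x + 2*y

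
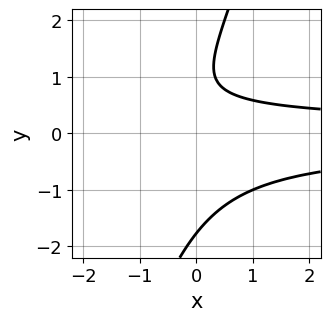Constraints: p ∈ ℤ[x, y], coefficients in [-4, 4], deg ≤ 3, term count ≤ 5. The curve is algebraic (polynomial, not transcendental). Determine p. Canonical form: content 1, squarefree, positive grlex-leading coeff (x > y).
Degree: the shape is more complex than any degree-2 curve, so deg p = 3.
Observable constraints: no x-intercept at any integer in the box.
Together with the visible shape, these determine p as stated.

3*x*y^2 - y^3 + 2*y - 2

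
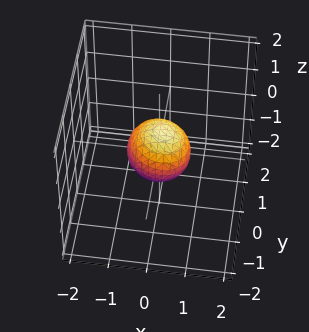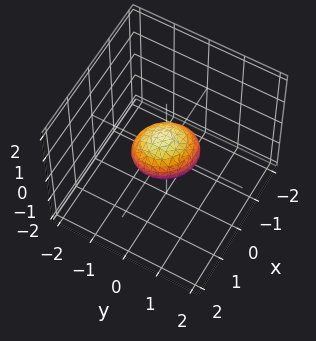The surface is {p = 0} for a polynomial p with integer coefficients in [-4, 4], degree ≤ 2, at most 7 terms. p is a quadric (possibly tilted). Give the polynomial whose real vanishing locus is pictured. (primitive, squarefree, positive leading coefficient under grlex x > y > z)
(a) The degree is 2 — a generic line meets the surface in up to 2 points.
(b) Solving for integer coefficients yields p as stated.

3*x^2 + x*y - x*z + 3*y^2 + 3*z^2 - 2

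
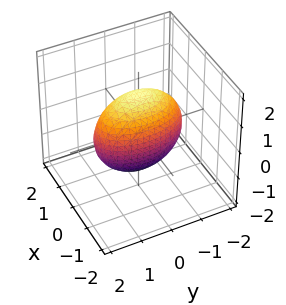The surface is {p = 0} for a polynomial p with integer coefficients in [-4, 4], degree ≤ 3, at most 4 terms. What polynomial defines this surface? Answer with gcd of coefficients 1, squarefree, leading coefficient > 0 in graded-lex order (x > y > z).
3*x^2 + y^2 + z^2 - 2

1. Degree: a closed, bounded, convex surface; a quadric, so deg p = 2.
2. Symmetries: mirror symmetry y ↦ −y ⇒ only even powers of y; mirror symmetry z ↦ −z ⇒ only even powers of z; mirror symmetry x ↦ −x ⇒ only even powers of x.
3. These observations pin down the coefficients.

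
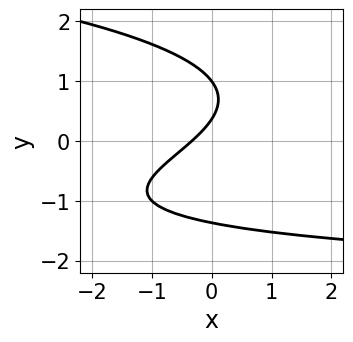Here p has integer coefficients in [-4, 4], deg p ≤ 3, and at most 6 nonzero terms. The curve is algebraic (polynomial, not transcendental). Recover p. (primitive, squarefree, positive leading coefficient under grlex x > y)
1. Degree: the shape is more complex than any degree-2 curve, so deg p = 3.
2. Reading off the gridlines: one y-axis crossing is at y = 1.
3. Fitting integer coefficients to these (and the overall shape) gives p.

2*y^3 + x*y + 3*x - 3*y + 1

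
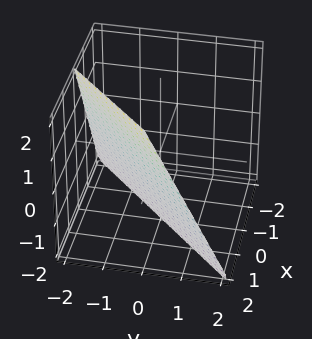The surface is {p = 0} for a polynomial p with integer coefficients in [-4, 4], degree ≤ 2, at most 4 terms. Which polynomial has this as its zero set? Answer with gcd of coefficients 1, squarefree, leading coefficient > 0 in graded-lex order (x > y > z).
First, degree: the surface is flat (a plane), so deg p = 1.
Then, against the integer gridlines: one y-axis crossing is at y = -1; it meets the z-axis at z = -2 (among the integer gridlines); it crosses the x-axis at the gridline x = 1.
Finally, matching integer coefficients to the picture gives p.

2*x - 2*y - z - 2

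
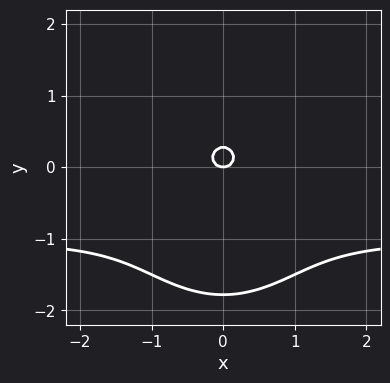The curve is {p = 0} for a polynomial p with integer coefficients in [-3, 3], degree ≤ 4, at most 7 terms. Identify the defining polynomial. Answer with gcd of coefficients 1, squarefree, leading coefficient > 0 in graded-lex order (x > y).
3*x^2*y + 2*y^3 + 3*x^2 + 3*y^2 - y

First, the degree is 3 — the shape is more complex than any degree-2 curve.
Next, symmetries: mirror symmetry x ↦ −x ⇒ only even powers of x.
Then, observable constraints: it crosses the y-axis at the gridline y = 0; it meets the x-axis at x = 0 (among the integer gridlines).
Finally, together with the visible shape, these determine p as stated.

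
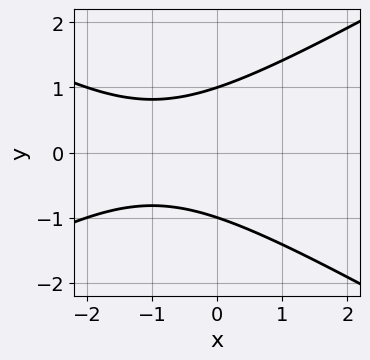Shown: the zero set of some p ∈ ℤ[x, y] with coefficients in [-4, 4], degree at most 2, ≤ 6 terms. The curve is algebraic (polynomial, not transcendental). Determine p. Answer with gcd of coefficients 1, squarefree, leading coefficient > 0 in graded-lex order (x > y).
The degree is 2 — no degree-1 curve has this shape.
Symmetries: it's symmetric under y → −y, forcing even powers of y.
Checking where it meets the axes: the y-axis gridline crossings are at y ∈ {-1, 1}; no x-intercept at any integer in the box.
The integer polynomial consistent with all of this is the stated p.

x^2 - 3*y^2 + 2*x + 3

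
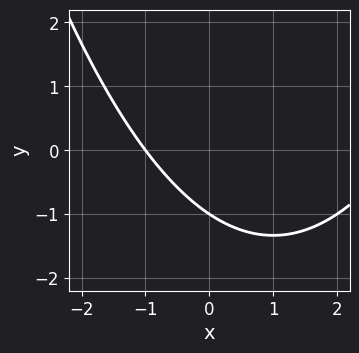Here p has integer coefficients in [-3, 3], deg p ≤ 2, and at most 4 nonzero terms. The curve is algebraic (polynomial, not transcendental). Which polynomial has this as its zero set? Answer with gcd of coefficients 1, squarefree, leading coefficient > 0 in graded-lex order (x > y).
x^2 - 2*x - 3*y - 3

Degree: a generic line meets the curve in up to 2 points, so deg p = 2.
From the axis intercepts and sections: it meets the x-axis at x = -1 (among the integer gridlines); it meets the y-axis at y = -1 (among the integer gridlines).
The integer polynomial consistent with all of this is the stated p.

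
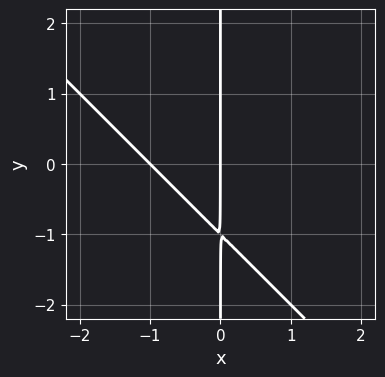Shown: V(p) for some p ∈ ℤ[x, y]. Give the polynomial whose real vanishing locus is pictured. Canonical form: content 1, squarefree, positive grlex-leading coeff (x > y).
x^2 + x*y + x

First, deg p = 2. No degree-1 curve has this shape.
Next, from the axis intercepts and sections: the x-axis gridline crossings are at x ∈ {-1, 0}; the visible y-axis segment lies entirely on the curve.
Finally, together with the visible shape, these determine p as stated.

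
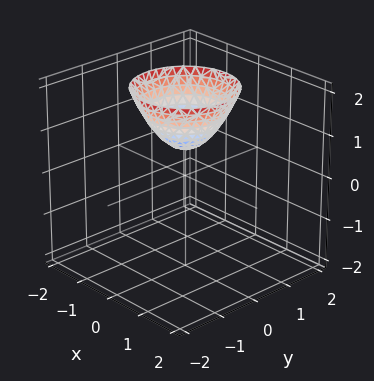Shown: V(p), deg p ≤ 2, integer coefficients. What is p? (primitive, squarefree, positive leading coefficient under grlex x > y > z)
3*x^2 + 3*y^2 - 3*z + 2

(a) Degree: no degree-1 surface has this shape, so deg p = 2.
(b) By symmetry, the z-axis is an axis of rotation, so x and y enter only as x² + y².
(c) From the visible intercepts: a circular section at z = 2 has radius between 1 and 2; no x-intercept at any integer in the box.
(d) Assembling these constraints gives the stated polynomial.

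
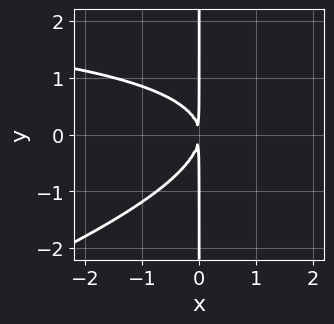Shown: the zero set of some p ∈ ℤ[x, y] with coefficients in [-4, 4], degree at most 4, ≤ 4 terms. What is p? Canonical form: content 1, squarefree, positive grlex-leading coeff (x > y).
x^2*y - 3*x*y^2 - 3*x^2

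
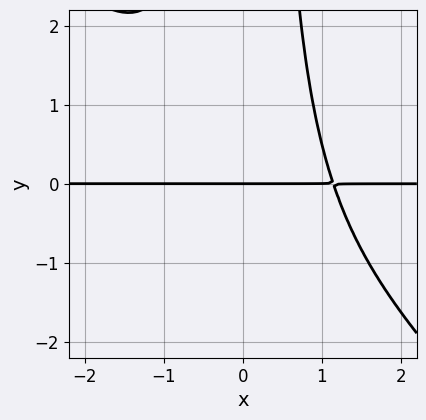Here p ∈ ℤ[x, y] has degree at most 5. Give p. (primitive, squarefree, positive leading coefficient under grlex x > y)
2*x^3*y + 2*x^2*y^2 - 3*y

(a) Degree: a generic line meets the curve in up to 4 points, so deg p = 4.
(b) From the visible intercepts: the visible x-axis segment lies entirely on the curve; it crosses the y-axis at the gridline y = 0.
(c) Together with the visible shape, these determine p as stated.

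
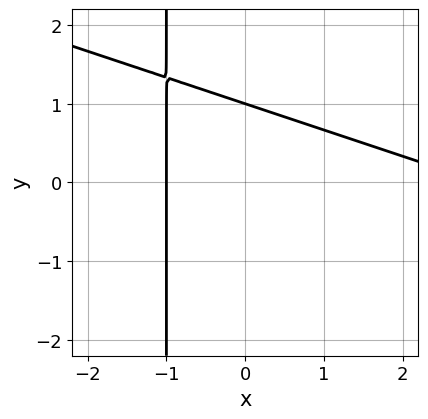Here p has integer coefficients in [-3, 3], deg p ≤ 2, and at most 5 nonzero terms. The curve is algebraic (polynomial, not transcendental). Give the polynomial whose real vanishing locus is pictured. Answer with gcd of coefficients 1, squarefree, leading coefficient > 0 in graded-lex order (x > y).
x^2 + 3*x*y - 2*x + 3*y - 3

deg p = 2. No degree-1 curve has this shape.
Reading off the gridlines: it crosses the x-axis at the gridline x = -1; it meets the y-axis at y = 1 (among the integer gridlines).
Putting this together gives p.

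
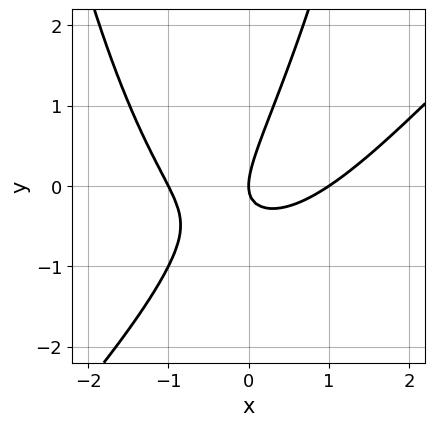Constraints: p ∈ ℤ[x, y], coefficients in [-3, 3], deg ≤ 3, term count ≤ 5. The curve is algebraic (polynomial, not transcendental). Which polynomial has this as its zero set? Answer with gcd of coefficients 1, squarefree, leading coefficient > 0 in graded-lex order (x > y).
x^3 - x^2*y - 2*x*y + y^2 - x

1. The degree is 3 — no degree-2 curve has this shape.
2. Reading off the gridlines: the x-axis gridline crossings are at x ∈ {-1, 0, 1}; it meets the y-axis at y = 0 (among the integer gridlines).
3. Matching integer coefficients to the picture gives p.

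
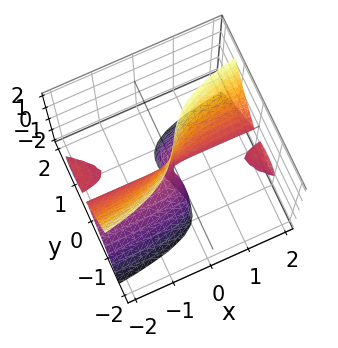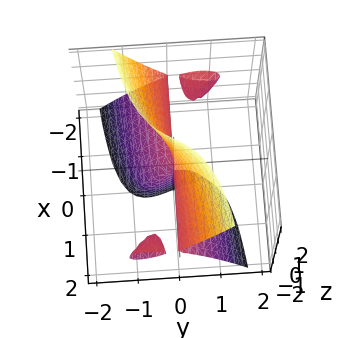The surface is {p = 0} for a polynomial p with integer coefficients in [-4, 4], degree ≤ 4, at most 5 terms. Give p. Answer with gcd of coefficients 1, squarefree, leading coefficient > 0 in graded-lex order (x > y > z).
First, there are 3 components.
Next, deg p = 3.
Next, from the visible intercepts: the visible x-axis segment lies entirely on the surface; every point of the z-axis in the box is on the surface; one y-axis crossing is at y = 0.
Finally, matching integer coefficients to the picture gives p.

2*x*y^2 - 2*x*z^2 + 3*y^3 + 2*y*z + y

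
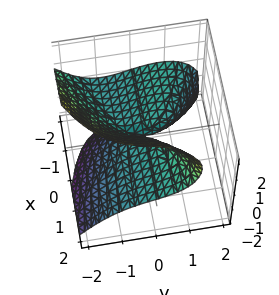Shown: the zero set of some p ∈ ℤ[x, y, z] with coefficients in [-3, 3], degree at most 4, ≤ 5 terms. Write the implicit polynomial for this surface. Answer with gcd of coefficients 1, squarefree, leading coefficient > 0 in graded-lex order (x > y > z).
First, the degree is 3 — a generic line meets the surface in up to 3 points.
Next, against the integer gridlines: it crosses the z-axis at the gridline z = 0; it meets the y-axis at y = 0 (among the integer gridlines).
Finally, the integer polynomial consistent with all of this is the stated p.

y^3 + x*y - 3*x*z + 2*z^2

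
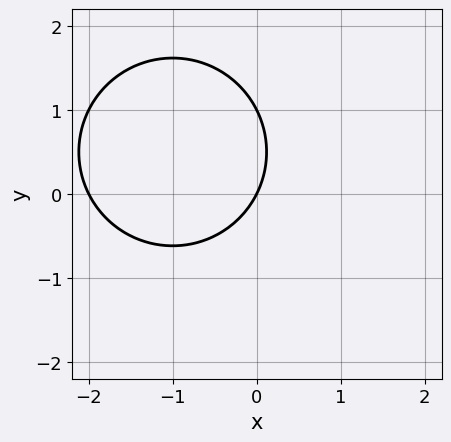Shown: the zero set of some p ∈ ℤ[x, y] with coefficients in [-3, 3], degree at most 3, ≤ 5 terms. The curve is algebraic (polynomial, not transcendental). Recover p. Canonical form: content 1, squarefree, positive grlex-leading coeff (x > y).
x^2 + y^2 + 2*x - y

1. The degree is 2 — a generic line meets the curve in up to 2 points.
2. Checking where it meets the axes: among the integer gridlines, it crosses the y-axis at y ∈ {0, 1}; among the integer gridlines, it crosses the x-axis at x ∈ {-2, 0}.
3. Matching integer coefficients to the picture gives p.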